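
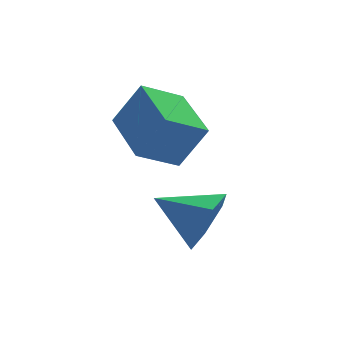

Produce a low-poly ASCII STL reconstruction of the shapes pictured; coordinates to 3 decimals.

solid 
facet normal 0.670 -0.666 -0.329
outer loop
vertex 0.143 1.208 0.45
vertex -0.328 1.071 -0.232
vertex 0.262 1.669 -0.242
endloop
endfacet
facet normal 0.324 0.761 0.562
outer loop
vertex 0.143 1.208 0.45
vertex 0.262 1.669 -0.242
vertex -1.232 1.969 0.212
endloop
endfacet
facet normal 0.669 -0.666 -0.329
outer loop
vertex 0.262 1.669 -0.242
vertex -0.328 1.071 -0.232
vertex -0.21 1.532 -0.924
endloop
endfacet
facet normal 0.110 0.957 -0.269
outer loop
vertex 0.262 1.669 -0.242
vertex -0.21 1.532 -0.924
vertex -1.232 1.969 0.212
endloop
endfacet
facet normal 0.670 -0.665 -0.329
outer loop
vertex -0.21 1.532 -0.924
vertex -0.328 1.071 -0.232
vertex -0.799 0.934 -0.914
endloop
endfacet
facet normal -0.531 0.512 -0.675
outer loop
vertex -0.21 1.532 -0.924
vertex -0.799 0.934 -0.914
vertex -1.232 1.969 0.212
endloop
endfacet
facet normal 0.670 -0.665 -0.329
outer loop
vertex -0.799 0.934 -0.914
vertex -0.328 1.071 -0.232
vertex -0.917 0.472 -0.222
endloop
endfacet
facet normal -0.960 -0.129 -0.250
outer loop
vertex -0.799 0.934 -0.914
vertex -0.917 0.472 -0.222
vertex -1.232 1.969 0.212
endloop
endfacet
facet normal 0.670 -0.665 -0.329
outer loop
vertex -0.917 0.472 -0.222
vertex -0.328 1.071 -0.232
vertex -0.446 0.609 0.46
endloop
endfacet
facet normal -0.746 -0.325 0.581
outer loop
vertex -0.917 0.472 -0.222
vertex -0.446 0.609 0.46
vertex -1.232 1.969 0.212
endloop
endfacet
facet normal 0.670 -0.665 -0.329
outer loop
vertex -0.446 0.609 0.46
vertex -0.328 1.071 -0.232
vertex 0.143 1.208 0.45
endloop
endfacet
facet normal -0.105 0.119 0.987
outer loop
vertex -0.446 0.609 0.46
vertex 0.143 1.208 0.45
vertex -1.232 1.969 0.212
endloop
endfacet
facet normal -0.493 0.150 -0.857
outer loop
vertex -1.438 2.482 1.317
vertex -1.357 4.093 1.552
vertex -0.405 2.516 0.728
endloop
endfacet
facet normal -0.050 -0.988 -0.144
outer loop
vertex 0.217 2.327 1.808
vertex -1.438 2.482 1.317
vertex -0.405 2.516 0.728
endloop
endfacet
facet normal -0.493 0.150 -0.857
outer loop
vertex -0.405 2.516 0.728
vertex -1.357 4.093 1.552
vertex -0.323 4.127 0.963
endloop
endfacet
facet normal 0.868 0.028 -0.495
outer loop
vertex -0.323 4.127 0.963
vertex 0.217 2.327 1.808
vertex -0.405 2.516 0.728
endloop
endfacet
facet normal -0.868 -0.029 0.495
outer loop
vertex -1.438 2.482 1.317
vertex -0.735 3.904 2.632
vertex -1.357 4.093 1.552
endloop
endfacet
facet normal -0.050 -0.988 -0.144
outer loop
vertex -0.817 2.293 2.397
vertex -1.438 2.482 1.317
vertex 0.217 2.327 1.808
endloop
endfacet
facet normal -0.869 -0.028 0.495
outer loop
vertex -0.817 2.293 2.397
vertex -0.735 3.904 2.632
vertex -1.438 2.482 1.317
endloop
endfacet
facet normal 0.050 0.988 0.144
outer loop
vertex -1.357 4.093 1.552
vertex -0.735 3.904 2.632
vertex -0.323 4.127 0.963
endloop
endfacet
facet normal 0.869 0.028 -0.495
outer loop
vertex 0.298 3.938 2.043
vertex 0.217 2.327 1.808
vertex -0.323 4.127 0.963
endloop
endfacet
facet normal 0.050 0.988 0.144
outer loop
vertex -0.323 4.127 0.963
vertex -0.735 3.904 2.632
vertex 0.298 3.938 2.043
endloop
endfacet
facet normal 0.493 -0.150 0.857
outer loop
vertex 0.298 3.938 2.043
vertex -0.817 2.293 2.397
vertex 0.217 2.327 1.808
endloop
endfacet
facet normal 0.493 -0.150 0.857
outer loop
vertex -0.735 3.904 2.632
vertex -0.817 2.293 2.397
vertex 0.298 3.938 2.043
endloop
endfacet

endsolid


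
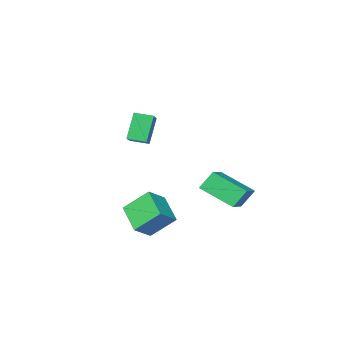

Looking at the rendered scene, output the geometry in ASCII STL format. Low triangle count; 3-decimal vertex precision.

solid 
facet normal -0.745 0.646 -0.167
outer loop
vertex -0.705 -3.681 1.866
vertex 0.343 -2.277 2.627
vertex -0.055 -3.33 0.324
endloop
endfacet
facet normal -0.549 -0.735 -0.399
outer loop
vertex 0.697 -3.983 0.493
vertex -0.705 -3.681 1.866
vertex -0.055 -3.33 0.324
endloop
endfacet
facet normal -0.745 0.646 -0.167
outer loop
vertex -0.055 -3.33 0.324
vertex 0.343 -2.277 2.627
vertex 0.993 -1.926 1.085
endloop
endfacet
facet normal 0.380 0.205 -0.902
outer loop
vertex 0.993 -1.926 1.085
vertex 0.697 -3.983 0.493
vertex -0.055 -3.33 0.324
endloop
endfacet
facet normal -0.380 -0.205 0.902
outer loop
vertex -0.705 -3.681 1.866
vertex 1.095 -2.93 2.796
vertex 0.343 -2.277 2.627
endloop
endfacet
facet normal -0.549 -0.735 -0.399
outer loop
vertex 0.047 -4.334 2.035
vertex -0.705 -3.681 1.866
vertex 0.697 -3.983 0.493
endloop
endfacet
facet normal -0.380 -0.205 0.902
outer loop
vertex 0.047 -4.334 2.035
vertex 1.095 -2.93 2.796
vertex -0.705 -3.681 1.866
endloop
endfacet
facet normal 0.549 0.735 0.399
outer loop
vertex 0.343 -2.277 2.627
vertex 1.095 -2.93 2.796
vertex 0.993 -1.926 1.085
endloop
endfacet
facet normal 0.380 0.205 -0.902
outer loop
vertex 1.745 -2.579 1.254
vertex 0.697 -3.983 0.493
vertex 0.993 -1.926 1.085
endloop
endfacet
facet normal 0.549 0.735 0.399
outer loop
vertex 0.993 -1.926 1.085
vertex 1.095 -2.93 2.796
vertex 1.745 -2.579 1.254
endloop
endfacet
facet normal 0.745 -0.646 0.167
outer loop
vertex 1.745 -2.579 1.254
vertex 0.047 -4.334 2.035
vertex 0.697 -3.983 0.493
endloop
endfacet
facet normal 0.745 -0.646 0.167
outer loop
vertex 1.095 -2.93 2.796
vertex 0.047 -4.334 2.035
vertex 1.745 -2.579 1.254
endloop
endfacet
facet normal -0.555 0.168 0.814
outer loop
vertex -3.166 -1.445 -1.711
vertex -1.865 -0.303 -1.059
vertex -4.098 0.169 -2.679
endloop
endfacet
facet normal -0.703 -0.617 -0.352
outer loop
vertex -3.415 -0.037 -3.681
vertex -3.166 -1.445 -1.711
vertex -4.098 0.169 -2.679
endloop
endfacet
facet normal -0.555 0.168 0.814
outer loop
vertex -4.098 0.169 -2.679
vertex -1.865 -0.303 -1.059
vertex -2.797 1.311 -2.027
endloop
endfacet
facet normal -0.444 0.769 -0.461
outer loop
vertex -2.797 1.311 -2.027
vertex -3.415 -0.037 -3.681
vertex -4.098 0.169 -2.679
endloop
endfacet
facet normal 0.444 -0.769 0.461
outer loop
vertex -3.166 -1.445 -1.711
vertex -1.182 -0.509 -2.061
vertex -1.865 -0.303 -1.059
endloop
endfacet
facet normal -0.703 -0.617 -0.352
outer loop
vertex -2.483 -1.651 -2.713
vertex -3.166 -1.445 -1.711
vertex -3.415 -0.037 -3.681
endloop
endfacet
facet normal 0.444 -0.769 0.461
outer loop
vertex -2.483 -1.651 -2.713
vertex -1.182 -0.509 -2.061
vertex -3.166 -1.445 -1.711
endloop
endfacet
facet normal 0.703 0.617 0.352
outer loop
vertex -1.865 -0.303 -1.059
vertex -1.182 -0.509 -2.061
vertex -2.797 1.311 -2.027
endloop
endfacet
facet normal -0.444 0.769 -0.461
outer loop
vertex -2.114 1.105 -3.029
vertex -3.415 -0.037 -3.681
vertex -2.797 1.311 -2.027
endloop
endfacet
facet normal 0.703 0.617 0.352
outer loop
vertex -2.797 1.311 -2.027
vertex -1.182 -0.509 -2.061
vertex -2.114 1.105 -3.029
endloop
endfacet
facet normal 0.555 -0.168 -0.814
outer loop
vertex -2.114 1.105 -3.029
vertex -2.483 -1.651 -2.713
vertex -3.415 -0.037 -3.681
endloop
endfacet
facet normal 0.555 -0.168 -0.814
outer loop
vertex -1.182 -0.509 -2.061
vertex -2.483 -1.651 -2.713
vertex -2.114 1.105 -3.029
endloop
endfacet
facet normal -0.820 -0.153 -0.552
outer loop
vertex 2.838 0.308 -2.635
vertex 1.907 1.147 -1.486
vertex 3.137 1.823 -3.499
endloop
endfacet
facet normal 0.548 -0.493 -0.676
outer loop
vertex 4.153 2.013 -2.814
vertex 2.838 0.308 -2.635
vertex 3.137 1.823 -3.499
endloop
endfacet
facet normal -0.820 -0.153 -0.552
outer loop
vertex 3.137 1.823 -3.499
vertex 1.907 1.147 -1.486
vertex 2.206 2.662 -2.35
endloop
endfacet
facet normal 0.169 0.856 -0.488
outer loop
vertex 2.206 2.662 -2.35
vertex 4.153 2.013 -2.814
vertex 3.137 1.823 -3.499
endloop
endfacet
facet normal -0.169 -0.856 0.488
outer loop
vertex 2.838 0.308 -2.635
vertex 2.923 1.337 -0.801
vertex 1.907 1.147 -1.486
endloop
endfacet
facet normal 0.548 -0.493 -0.676
outer loop
vertex 3.854 0.498 -1.95
vertex 2.838 0.308 -2.635
vertex 4.153 2.013 -2.814
endloop
endfacet
facet normal -0.169 -0.856 0.488
outer loop
vertex 3.854 0.498 -1.95
vertex 2.923 1.337 -0.801
vertex 2.838 0.308 -2.635
endloop
endfacet
facet normal -0.548 0.493 0.676
outer loop
vertex 1.907 1.147 -1.486
vertex 2.923 1.337 -0.801
vertex 2.206 2.662 -2.35
endloop
endfacet
facet normal 0.169 0.856 -0.488
outer loop
vertex 3.222 2.852 -1.665
vertex 4.153 2.013 -2.814
vertex 2.206 2.662 -2.35
endloop
endfacet
facet normal -0.548 0.493 0.676
outer loop
vertex 2.206 2.662 -2.35
vertex 2.923 1.337 -0.801
vertex 3.222 2.852 -1.665
endloop
endfacet
facet normal 0.820 0.153 0.552
outer loop
vertex 3.222 2.852 -1.665
vertex 3.854 0.498 -1.95
vertex 4.153 2.013 -2.814
endloop
endfacet
facet normal 0.820 0.153 0.552
outer loop
vertex 2.923 1.337 -0.801
vertex 3.854 0.498 -1.95
vertex 3.222 2.852 -1.665
endloop
endfacet

endsolid


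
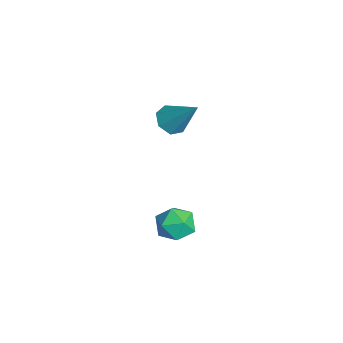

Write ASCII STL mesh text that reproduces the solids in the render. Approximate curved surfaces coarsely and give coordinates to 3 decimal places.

solid 
facet normal -0.716 -0.329 0.615
outer loop
vertex 1.841 1.347 -0.983
vertex 2.095 0.748 -1.008
vertex 2.295 1.167 -0.551
endloop
endfacet
facet normal -0.567 0.355 0.743
outer loop
vertex 1.841 1.347 -0.983
vertex 2.295 1.167 -0.551
vertex 2.317 1.761 -0.818
endloop
endfacet
facet normal -0.677 0.722 0.142
outer loop
vertex 1.841 1.347 -0.983
vertex 2.317 1.761 -0.818
vertex 2.131 1.709 -1.441
endloop
endfacet
facet normal -0.895 0.263 -0.359
outer loop
vertex 1.841 1.347 -0.983
vertex 2.131 1.709 -1.441
vertex 1.994 1.082 -1.558
endloop
endfacet
facet normal -0.920 -0.387 -0.066
outer loop
vertex 1.841 1.347 -0.983
vertex 1.994 1.082 -1.558
vertex 2.095 0.748 -1.008
endloop
endfacet
facet normal 0.126 0.403 0.907
outer loop
vertex 2.317 1.761 -0.818
vertex 2.295 1.167 -0.551
vertex 2.866 1.418 -0.742
endloop
endfacet
facet normal -0.116 -0.706 0.698
outer loop
vertex 2.295 1.167 -0.551
vertex 2.095 0.748 -1.008
vertex 2.729 0.791 -0.859
endloop
endfacet
facet normal -0.444 -0.800 -0.404
outer loop
vertex 2.095 0.748 -1.008
vertex 1.994 1.082 -1.558
vertex 2.543 0.739 -1.482
endloop
endfacet
facet normal -0.405 0.252 -0.879
outer loop
vertex 1.994 1.082 -1.558
vertex 2.131 1.709 -1.441
vertex 2.565 1.333 -1.749
endloop
endfacet
facet normal -0.052 0.996 -0.068
outer loop
vertex 2.131 1.709 -1.441
vertex 2.317 1.761 -0.818
vertex 2.765 1.752 -1.292
endloop
endfacet
facet normal 0.895 -0.263 0.359
outer loop
vertex 3.019 1.153 -1.317
vertex 2.866 1.418 -0.742
vertex 2.729 0.791 -0.859
endloop
endfacet
facet normal 0.677 -0.722 -0.142
outer loop
vertex 3.019 1.153 -1.317
vertex 2.729 0.791 -0.859
vertex 2.543 0.739 -1.482
endloop
endfacet
facet normal 0.567 -0.355 -0.743
outer loop
vertex 3.019 1.153 -1.317
vertex 2.543 0.739 -1.482
vertex 2.565 1.333 -1.749
endloop
endfacet
facet normal 0.716 0.329 -0.615
outer loop
vertex 3.019 1.153 -1.317
vertex 2.565 1.333 -1.749
vertex 2.765 1.752 -1.292
endloop
endfacet
facet normal 0.920 0.387 0.066
outer loop
vertex 3.019 1.153 -1.317
vertex 2.765 1.752 -1.292
vertex 2.866 1.418 -0.742
endloop
endfacet
facet normal 0.405 -0.252 0.879
outer loop
vertex 2.729 0.791 -0.859
vertex 2.866 1.418 -0.742
vertex 2.295 1.167 -0.551
endloop
endfacet
facet normal 0.052 -0.996 0.068
outer loop
vertex 2.543 0.739 -1.482
vertex 2.729 0.791 -0.859
vertex 2.095 0.748 -1.008
endloop
endfacet
facet normal -0.126 -0.403 -0.907
outer loop
vertex 2.565 1.333 -1.749
vertex 2.543 0.739 -1.482
vertex 1.994 1.082 -1.558
endloop
endfacet
facet normal 0.116 0.706 -0.698
outer loop
vertex 2.765 1.752 -1.292
vertex 2.565 1.333 -1.749
vertex 2.131 1.709 -1.441
endloop
endfacet
facet normal 0.444 0.800 0.404
outer loop
vertex 2.866 1.418 -0.742
vertex 2.765 1.752 -1.292
vertex 2.317 1.761 -0.818
endloop
endfacet
facet normal -0.488 -0.466 -0.738
outer loop
vertex -1.099 2.232 -0.178
vertex -1.385 1.933 0.2
vertex -1.517 2.428 -0.025
endloop
endfacet
facet normal 0.307 0.899 -0.313
outer loop
vertex -1.099 2.232 -0.178
vertex -1.517 2.428 -0.025
vertex -0.695 2.587 1.24
endloop
endfacet
facet normal -0.489 -0.466 -0.738
outer loop
vertex -1.517 2.428 -0.025
vertex -1.385 1.933 0.2
vertex -1.835 2.252 0.297
endloop
endfacet
facet normal -0.377 0.917 0.129
outer loop
vertex -1.517 2.428 -0.025
vertex -1.835 2.252 0.297
vertex -0.695 2.587 1.24
endloop
endfacet
facet normal -0.489 -0.465 -0.738
outer loop
vertex -1.835 2.252 0.297
vertex -1.385 1.933 0.2
vertex -1.814 1.835 0.546
endloop
endfacet
facet normal -0.655 0.363 0.663
outer loop
vertex -1.835 2.252 0.297
vertex -1.814 1.835 0.546
vertex -0.695 2.587 1.24
endloop
endfacet
facet normal -0.490 -0.464 -0.738
outer loop
vertex -1.814 1.835 0.546
vertex -1.385 1.933 0.2
vertex -1.471 1.492 0.534
endloop
endfacet
facet normal -0.315 -0.346 0.884
outer loop
vertex -1.814 1.835 0.546
vertex -1.471 1.492 0.534
vertex -0.695 2.587 1.24
endloop
endfacet
facet normal -0.491 -0.463 -0.738
outer loop
vertex -1.471 1.492 0.534
vertex -1.385 1.933 0.2
vertex -1.063 1.48 0.27
endloop
endfacet
facet normal 0.386 -0.677 0.627
outer loop
vertex -1.471 1.492 0.534
vertex -1.063 1.48 0.27
vertex -0.695 2.587 1.24
endloop
endfacet
facet normal -0.489 -0.462 -0.740
outer loop
vertex -1.063 1.48 0.27
vertex -1.385 1.933 0.2
vertex -0.897 1.81 -0.046
endloop
endfacet
facet normal 0.921 -0.381 0.086
outer loop
vertex -1.063 1.48 0.27
vertex -0.897 1.81 -0.046
vertex -0.695 2.587 1.24
endloop
endfacet
facet normal -0.489 -0.465 -0.738
outer loop
vertex -0.897 1.81 -0.046
vertex -1.385 1.933 0.2
vertex -1.099 2.232 -0.178
endloop
endfacet
facet normal 0.887 0.320 -0.333
outer loop
vertex -0.897 1.81 -0.046
vertex -1.099 2.232 -0.178
vertex -0.695 2.587 1.24
endloop
endfacet

endsolid


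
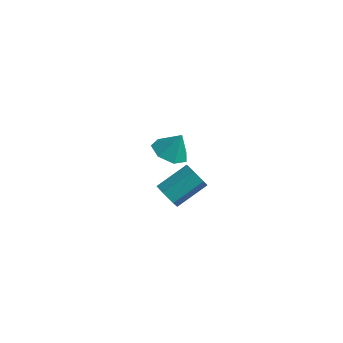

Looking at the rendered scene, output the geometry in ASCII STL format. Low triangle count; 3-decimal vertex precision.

solid 
facet normal -0.356 -0.272 -0.894
outer loop
vertex 0.179 0.617 2.883
vertex -0.656 0.606 3.219
vertex -0.215 1.29 2.835
endloop
endfacet
facet normal 0.852 0.508 0.129
outer loop
vertex 0.179 0.617 2.883
vertex -0.215 1.29 2.835
vertex -0.224 0.934 4.301
endloop
endfacet
facet normal -0.357 -0.272 -0.894
outer loop
vertex -0.215 1.29 2.835
vertex -0.656 0.606 3.219
vertex -0.941 1.447 3.077
endloop
endfacet
facet normal 0.278 0.933 0.228
outer loop
vertex -0.215 1.29 2.835
vertex -0.941 1.447 3.077
vertex -0.224 0.934 4.301
endloop
endfacet
facet normal -0.357 -0.272 -0.894
outer loop
vertex -0.941 1.447 3.077
vertex -0.656 0.606 3.219
vertex -1.452 0.971 3.426
endloop
endfacet
facet normal -0.355 0.770 0.531
outer loop
vertex -0.941 1.447 3.077
vertex -1.452 0.971 3.426
vertex -0.224 0.934 4.301
endloop
endfacet
facet normal -0.357 -0.272 -0.894
outer loop
vertex -1.452 0.971 3.426
vertex -0.656 0.606 3.219
vertex -1.363 0.219 3.619
endloop
endfacet
facet normal -0.572 0.140 0.808
outer loop
vertex -1.452 0.971 3.426
vertex -1.363 0.219 3.619
vertex -0.224 0.934 4.301
endloop
endfacet
facet normal -0.357 -0.272 -0.894
outer loop
vertex -1.363 0.219 3.619
vertex -0.656 0.606 3.219
vertex -0.742 -0.241 3.511
endloop
endfacet
facet normal -0.208 -0.481 0.852
outer loop
vertex -1.363 0.219 3.619
vertex -0.742 -0.241 3.511
vertex -0.224 0.934 4.301
endloop
endfacet
facet normal -0.356 -0.272 -0.894
outer loop
vertex -0.742 -0.241 3.511
vertex -0.656 0.606 3.219
vertex -0.056 -0.064 3.184
endloop
endfacet
facet normal 0.461 -0.626 0.629
outer loop
vertex -0.742 -0.241 3.511
vertex -0.056 -0.064 3.184
vertex -0.224 0.934 4.301
endloop
endfacet
facet normal -0.356 -0.272 -0.894
outer loop
vertex -0.056 -0.064 3.184
vertex -0.656 0.606 3.219
vertex 0.179 0.617 2.883
endloop
endfacet
facet normal 0.933 -0.186 0.307
outer loop
vertex -0.056 -0.064 3.184
vertex 0.179 0.617 2.883
vertex -0.224 0.934 4.301
endloop
endfacet
facet normal -0.446 -0.756 -0.480
outer loop
vertex -1.56 2.841 -3.073
vertex -2.126 2.872 -2.596
vertex -2.142 3.275 -3.216
endloop
endfacet
facet normal 0.427 0.291 -0.856
outer loop
vertex -1.56 2.841 -3.073
vertex -2.142 3.275 -3.216
vertex -0.749 4.217 -2.201
endloop
endfacet
facet normal 0.428 0.290 -0.856
outer loop
vertex -0.749 4.217 -2.201
vertex -2.142 3.275 -3.216
vertex -1.331 4.651 -2.345
endloop
endfacet
facet normal 0.446 0.756 0.479
outer loop
vertex -0.749 4.217 -2.201
vertex -1.331 4.651 -2.345
vertex -1.314 4.248 -1.724
endloop
endfacet
facet normal -0.446 -0.756 -0.480
outer loop
vertex -2.142 3.275 -3.216
vertex -2.126 2.872 -2.596
vertex -2.707 3.306 -2.74
endloop
endfacet
facet normal -0.467 0.653 -0.597
outer loop
vertex -2.142 3.275 -3.216
vertex -2.707 3.306 -2.74
vertex -1.331 4.651 -2.345
endloop
endfacet
facet normal -0.467 0.653 -0.596
outer loop
vertex -1.331 4.651 -2.345
vertex -2.707 3.306 -2.74
vertex -1.896 4.682 -1.868
endloop
endfacet
facet normal 0.446 0.756 0.479
outer loop
vertex -1.331 4.651 -2.345
vertex -1.896 4.682 -1.868
vertex -1.314 4.248 -1.724
endloop
endfacet
facet normal -0.446 -0.756 -0.479
outer loop
vertex -2.707 3.306 -2.74
vertex -2.126 2.872 -2.596
vertex -2.691 2.903 -2.119
endloop
endfacet
facet normal -0.895 0.363 0.259
outer loop
vertex -2.707 3.306 -2.74
vertex -2.691 2.903 -2.119
vertex -1.896 4.682 -1.868
endloop
endfacet
facet normal -0.895 0.363 0.259
outer loop
vertex -1.896 4.682 -1.868
vertex -2.691 2.903 -2.119
vertex -1.88 4.279 -1.247
endloop
endfacet
facet normal 0.445 0.756 0.479
outer loop
vertex -1.896 4.682 -1.868
vertex -1.88 4.279 -1.247
vertex -1.314 4.248 -1.724
endloop
endfacet
facet normal -0.446 -0.756 -0.479
outer loop
vertex -2.691 2.903 -2.119
vertex -2.126 2.872 -2.596
vertex -2.109 2.469 -1.975
endloop
endfacet
facet normal -0.428 -0.290 0.856
outer loop
vertex -2.691 2.903 -2.119
vertex -2.109 2.469 -1.975
vertex -1.88 4.279 -1.247
endloop
endfacet
facet normal -0.427 -0.290 0.856
outer loop
vertex -1.88 4.279 -1.247
vertex -2.109 2.469 -1.975
vertex -1.298 3.845 -1.104
endloop
endfacet
facet normal 0.446 0.756 0.480
outer loop
vertex -1.88 4.279 -1.247
vertex -1.298 3.845 -1.104
vertex -1.314 4.248 -1.724
endloop
endfacet
facet normal -0.446 -0.756 -0.479
outer loop
vertex -2.109 2.469 -1.975
vertex -2.126 2.872 -2.596
vertex -1.544 2.438 -2.452
endloop
endfacet
facet normal 0.467 -0.653 0.596
outer loop
vertex -2.109 2.469 -1.975
vertex -1.544 2.438 -2.452
vertex -1.298 3.845 -1.104
endloop
endfacet
facet normal 0.467 -0.653 0.596
outer loop
vertex -1.298 3.845 -1.104
vertex -1.544 2.438 -2.452
vertex -0.733 3.814 -1.58
endloop
endfacet
facet normal 0.446 0.756 0.480
outer loop
vertex -1.298 3.845 -1.104
vertex -0.733 3.814 -1.58
vertex -1.314 4.248 -1.724
endloop
endfacet
facet normal -0.445 -0.756 -0.479
outer loop
vertex -1.544 2.438 -2.452
vertex -2.126 2.872 -2.596
vertex -1.56 2.841 -3.073
endloop
endfacet
facet normal 0.895 -0.363 -0.259
outer loop
vertex -1.544 2.438 -2.452
vertex -1.56 2.841 -3.073
vertex -0.733 3.814 -1.58
endloop
endfacet
facet normal 0.895 -0.363 -0.259
outer loop
vertex -0.733 3.814 -1.58
vertex -1.56 2.841 -3.073
vertex -0.749 4.217 -2.201
endloop
endfacet
facet normal 0.446 0.756 0.479
outer loop
vertex -0.733 3.814 -1.58
vertex -0.749 4.217 -2.201
vertex -1.314 4.248 -1.724
endloop
endfacet

endsolid


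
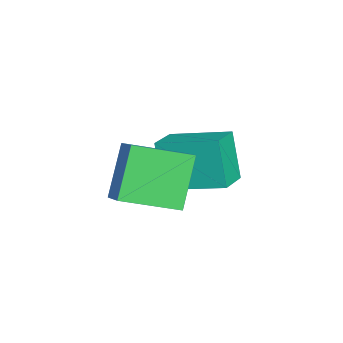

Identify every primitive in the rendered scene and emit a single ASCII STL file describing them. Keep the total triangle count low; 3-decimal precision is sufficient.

solid 
facet normal -0.566 0.184 0.804
outer loop
vertex -1.594 0.632 3.408
vertex -0.665 0.944 3.991
vertex -1.827 2.379 2.845
endloop
endfacet
facet normal -0.815 -0.273 -0.511
outer loop
vertex -0.775 2.036 1.349
vertex -1.594 0.632 3.408
vertex -1.827 2.379 2.845
endloop
endfacet
facet normal -0.565 0.185 0.804
outer loop
vertex -1.827 2.379 2.845
vertex -0.665 0.944 3.991
vertex -0.897 2.69 3.427
endloop
endfacet
facet normal -0.125 0.944 -0.305
outer loop
vertex -0.897 2.69 3.427
vertex -0.775 2.036 1.349
vertex -1.827 2.379 2.845
endloop
endfacet
facet normal 0.126 -0.944 0.305
outer loop
vertex -1.594 0.632 3.408
vertex 0.387 0.601 2.495
vertex -0.665 0.944 3.991
endloop
endfacet
facet normal -0.815 -0.273 -0.511
outer loop
vertex -0.543 0.29 1.913
vertex -1.594 0.632 3.408
vertex -0.775 2.036 1.349
endloop
endfacet
facet normal 0.125 -0.944 0.304
outer loop
vertex -0.543 0.29 1.913
vertex 0.387 0.601 2.495
vertex -1.594 0.632 3.408
endloop
endfacet
facet normal 0.815 0.273 0.511
outer loop
vertex -0.665 0.944 3.991
vertex 0.387 0.601 2.495
vertex -0.897 2.69 3.427
endloop
endfacet
facet normal -0.126 0.944 -0.305
outer loop
vertex 0.154 2.348 1.932
vertex -0.775 2.036 1.349
vertex -0.897 2.69 3.427
endloop
endfacet
facet normal 0.815 0.273 0.511
outer loop
vertex -0.897 2.69 3.427
vertex 0.387 0.601 2.495
vertex 0.154 2.348 1.932
endloop
endfacet
facet normal 0.566 -0.184 -0.803
outer loop
vertex 0.154 2.348 1.932
vertex -0.543 0.29 1.913
vertex -0.775 2.036 1.349
endloop
endfacet
facet normal 0.565 -0.184 -0.804
outer loop
vertex 0.387 0.601 2.495
vertex -0.543 0.29 1.913
vertex 0.154 2.348 1.932
endloop
endfacet
facet normal -0.890 0.336 -0.309
outer loop
vertex -4.305 1.907 1.878
vertex -3.793 3.721 2.376
vertex -3.67 2.155 0.321
endloop
endfacet
facet normal -0.262 -0.931 -0.255
outer loop
vertex -2.567 1.739 0.704
vertex -4.305 1.907 1.878
vertex -3.67 2.155 0.321
endloop
endfacet
facet normal -0.890 0.336 -0.309
outer loop
vertex -3.67 2.155 0.321
vertex -3.793 3.721 2.376
vertex -3.158 3.97 0.819
endloop
endfacet
facet normal 0.373 0.146 -0.916
outer loop
vertex -3.158 3.97 0.819
vertex -2.567 1.739 0.704
vertex -3.67 2.155 0.321
endloop
endfacet
facet normal -0.373 -0.146 0.916
outer loop
vertex -4.305 1.907 1.878
vertex -2.69 3.305 2.759
vertex -3.793 3.721 2.376
endloop
endfacet
facet normal -0.263 -0.930 -0.256
outer loop
vertex -3.202 1.49 2.261
vertex -4.305 1.907 1.878
vertex -2.567 1.739 0.704
endloop
endfacet
facet normal -0.373 -0.146 0.916
outer loop
vertex -3.202 1.49 2.261
vertex -2.69 3.305 2.759
vertex -4.305 1.907 1.878
endloop
endfacet
facet normal 0.262 0.931 0.256
outer loop
vertex -3.793 3.721 2.376
vertex -2.69 3.305 2.759
vertex -3.158 3.97 0.819
endloop
endfacet
facet normal 0.373 0.146 -0.916
outer loop
vertex -2.055 3.553 1.202
vertex -2.567 1.739 0.704
vertex -3.158 3.97 0.819
endloop
endfacet
facet normal 0.263 0.930 0.255
outer loop
vertex -3.158 3.97 0.819
vertex -2.69 3.305 2.759
vertex -2.055 3.553 1.202
endloop
endfacet
facet normal 0.890 -0.336 0.309
outer loop
vertex -2.055 3.553 1.202
vertex -3.202 1.49 2.261
vertex -2.567 1.739 0.704
endloop
endfacet
facet normal 0.890 -0.336 0.309
outer loop
vertex -2.69 3.305 2.759
vertex -3.202 1.49 2.261
vertex -2.055 3.553 1.202
endloop
endfacet

endsolid


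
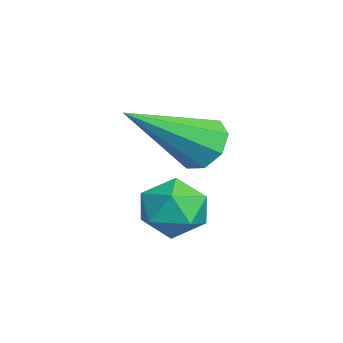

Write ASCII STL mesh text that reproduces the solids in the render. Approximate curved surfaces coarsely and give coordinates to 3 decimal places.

solid 
facet normal -0.352 0.741 -0.572
outer loop
vertex -0.113 1.192 -1.177
vertex -0.405 0.757 -1.561
vertex -0.576 1.087 -1.028
endloop
endfacet
facet normal 0.195 0.405 0.893
outer loop
vertex -0.113 1.192 -1.177
vertex -0.576 1.087 -1.028
vertex 0.325 -0.777 -0.379
endloop
endfacet
facet normal -0.353 0.741 -0.572
outer loop
vertex -0.576 1.087 -1.028
vertex -0.405 0.757 -1.561
vertex -0.938 0.788 -1.192
endloop
endfacet
facet normal -0.466 0.081 0.881
outer loop
vertex -0.576 1.087 -1.028
vertex -0.938 0.788 -1.192
vertex 0.325 -0.777 -0.379
endloop
endfacet
facet normal -0.352 0.742 -0.571
outer loop
vertex -0.938 0.788 -1.192
vertex -0.405 0.757 -1.561
vertex -0.988 0.472 -1.572
endloop
endfacet
facet normal -0.795 -0.410 0.446
outer loop
vertex -0.938 0.788 -1.192
vertex -0.988 0.472 -1.572
vertex 0.325 -0.777 -0.379
endloop
endfacet
facet normal -0.352 0.742 -0.571
outer loop
vertex -0.988 0.472 -1.572
vertex -0.405 0.757 -1.561
vertex -0.697 0.322 -1.946
endloop
endfacet
facet normal -0.603 -0.782 -0.155
outer loop
vertex -0.988 0.472 -1.572
vertex -0.697 0.322 -1.946
vertex 0.325 -0.777 -0.379
endloop
endfacet
facet normal -0.352 0.742 -0.571
outer loop
vertex -0.697 0.322 -1.946
vertex -0.405 0.757 -1.561
vertex -0.234 0.427 -2.095
endloop
endfacet
facet normal 0.001 -0.818 -0.575
outer loop
vertex -0.697 0.322 -1.946
vertex -0.234 0.427 -2.095
vertex 0.325 -0.777 -0.379
endloop
endfacet
facet normal -0.353 0.741 -0.571
outer loop
vertex -0.234 0.427 -2.095
vertex -0.405 0.757 -1.561
vertex 0.129 0.726 -1.931
endloop
endfacet
facet normal 0.662 -0.495 -0.563
outer loop
vertex -0.234 0.427 -2.095
vertex 0.129 0.726 -1.931
vertex 0.325 -0.777 -0.379
endloop
endfacet
facet normal -0.353 0.741 -0.572
outer loop
vertex 0.129 0.726 -1.931
vertex -0.405 0.757 -1.561
vertex 0.179 1.043 -1.551
endloop
endfacet
facet normal 0.992 -0.003 -0.128
outer loop
vertex 0.129 0.726 -1.931
vertex 0.179 1.043 -1.551
vertex 0.325 -0.777 -0.379
endloop
endfacet
facet normal -0.353 0.741 -0.571
outer loop
vertex 0.179 1.043 -1.551
vertex -0.405 0.757 -1.561
vertex -0.113 1.192 -1.177
endloop
endfacet
facet normal 0.798 0.370 0.476
outer loop
vertex 0.179 1.043 -1.551
vertex -0.113 1.192 -1.177
vertex 0.325 -0.777 -0.379
endloop
endfacet
facet normal -0.165 0.986 0.031
outer loop
vertex 0.484 0.725 -3.193
vertex -0.093 0.614 -2.732
vertex 0.592 0.72 -2.454
endloop
endfacet
facet normal 0.528 0.846 -0.071
outer loop
vertex 0.484 0.725 -3.193
vertex 0.592 0.72 -2.454
vertex 1.079 0.378 -2.905
endloop
endfacet
facet normal 0.589 0.456 -0.667
outer loop
vertex 0.484 0.725 -3.193
vertex 1.079 0.378 -2.905
vertex 0.695 0.061 -3.461
endloop
endfacet
facet normal -0.066 0.355 -0.932
outer loop
vertex 0.484 0.725 -3.193
vertex 0.695 0.061 -3.461
vertex -0.03 0.207 -3.354
endloop
endfacet
facet normal -0.532 0.683 -0.501
outer loop
vertex 0.484 0.725 -3.193
vertex -0.03 0.207 -3.354
vertex -0.093 0.614 -2.732
endloop
endfacet
facet normal 0.756 0.449 0.476
outer loop
vertex 1.079 0.378 -2.905
vertex 0.592 0.72 -2.454
vertex 0.87 0.053 -2.266
endloop
endfacet
facet normal -0.365 0.676 0.641
outer loop
vertex 0.592 0.72 -2.454
vertex -0.093 0.614 -2.732
vertex 0.145 0.199 -2.159
endloop
endfacet
facet normal -0.958 0.186 -0.219
outer loop
vertex -0.093 0.614 -2.732
vertex -0.03 0.207 -3.354
vertex -0.239 -0.118 -2.715
endloop
endfacet
facet normal -0.204 -0.344 -0.917
outer loop
vertex -0.03 0.207 -3.354
vertex 0.695 0.061 -3.461
vertex 0.248 -0.46 -3.166
endloop
endfacet
facet normal 0.855 -0.182 -0.487
outer loop
vertex 0.695 0.061 -3.461
vertex 1.079 0.378 -2.905
vertex 0.933 -0.354 -2.888
endloop
endfacet
facet normal 0.066 -0.355 0.932
outer loop
vertex 0.356 -0.465 -2.427
vertex 0.87 0.053 -2.266
vertex 0.145 0.199 -2.159
endloop
endfacet
facet normal -0.589 -0.456 0.667
outer loop
vertex 0.356 -0.465 -2.427
vertex 0.145 0.199 -2.159
vertex -0.239 -0.118 -2.715
endloop
endfacet
facet normal -0.528 -0.846 0.071
outer loop
vertex 0.356 -0.465 -2.427
vertex -0.239 -0.118 -2.715
vertex 0.248 -0.46 -3.166
endloop
endfacet
facet normal 0.165 -0.986 -0.031
outer loop
vertex 0.356 -0.465 -2.427
vertex 0.248 -0.46 -3.166
vertex 0.933 -0.354 -2.888
endloop
endfacet
facet normal 0.532 -0.683 0.501
outer loop
vertex 0.356 -0.465 -2.427
vertex 0.933 -0.354 -2.888
vertex 0.87 0.053 -2.266
endloop
endfacet
facet normal 0.204 0.344 0.917
outer loop
vertex 0.145 0.199 -2.159
vertex 0.87 0.053 -2.266
vertex 0.592 0.72 -2.454
endloop
endfacet
facet normal -0.855 0.182 0.487
outer loop
vertex -0.239 -0.118 -2.715
vertex 0.145 0.199 -2.159
vertex -0.093 0.614 -2.732
endloop
endfacet
facet normal -0.756 -0.449 -0.476
outer loop
vertex 0.248 -0.46 -3.166
vertex -0.239 -0.118 -2.715
vertex -0.03 0.207 -3.354
endloop
endfacet
facet normal 0.365 -0.676 -0.641
outer loop
vertex 0.933 -0.354 -2.888
vertex 0.248 -0.46 -3.166
vertex 0.695 0.061 -3.461
endloop
endfacet
facet normal 0.958 -0.186 0.219
outer loop
vertex 0.87 0.053 -2.266
vertex 0.933 -0.354 -2.888
vertex 1.079 0.378 -2.905
endloop
endfacet

endsolid


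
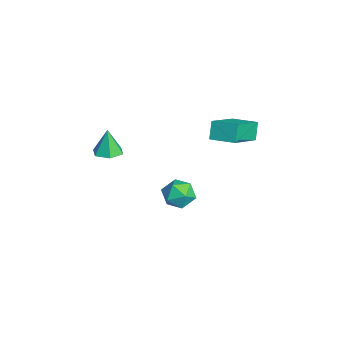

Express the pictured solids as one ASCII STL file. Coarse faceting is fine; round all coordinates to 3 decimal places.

solid 
facet normal 0.165 -0.017 -0.986
outer loop
vertex 4.195 -1.858 0.694
vertex 3.594 -1.849 0.593
vertex 3.904 -1.326 0.636
endloop
endfacet
facet normal 0.711 0.448 0.542
outer loop
vertex 4.195 -1.858 0.694
vertex 3.904 -1.326 0.636
vertex 3.406 -1.831 1.707
endloop
endfacet
facet normal 0.165 -0.017 -0.986
outer loop
vertex 3.904 -1.326 0.636
vertex 3.594 -1.849 0.593
vertex 3.302 -1.317 0.535
endloop
endfacet
facet normal -0.054 0.913 0.405
outer loop
vertex 3.904 -1.326 0.636
vertex 3.302 -1.317 0.535
vertex 3.406 -1.831 1.707
endloop
endfacet
facet normal 0.165 -0.017 -0.986
outer loop
vertex 3.302 -1.317 0.535
vertex 3.594 -1.849 0.593
vertex 2.992 -1.84 0.492
endloop
endfacet
facet normal -0.835 0.472 0.281
outer loop
vertex 3.302 -1.317 0.535
vertex 2.992 -1.84 0.492
vertex 3.406 -1.831 1.707
endloop
endfacet
facet normal 0.165 -0.017 -0.986
outer loop
vertex 2.992 -1.84 0.492
vertex 3.594 -1.849 0.593
vertex 3.284 -2.373 0.55
endloop
endfacet
facet normal -0.852 -0.435 0.293
outer loop
vertex 2.992 -1.84 0.492
vertex 3.284 -2.373 0.55
vertex 3.406 -1.831 1.707
endloop
endfacet
facet normal 0.165 -0.017 -0.986
outer loop
vertex 3.284 -2.373 0.55
vertex 3.594 -1.849 0.593
vertex 3.885 -2.382 0.651
endloop
endfacet
facet normal -0.086 -0.899 0.430
outer loop
vertex 3.284 -2.373 0.55
vertex 3.885 -2.382 0.651
vertex 3.406 -1.831 1.707
endloop
endfacet
facet normal 0.165 -0.017 -0.986
outer loop
vertex 3.885 -2.382 0.651
vertex 3.594 -1.849 0.593
vertex 4.195 -1.858 0.694
endloop
endfacet
facet normal 0.696 -0.457 0.554
outer loop
vertex 3.885 -2.382 0.651
vertex 4.195 -1.858 0.694
vertex 3.406 -1.831 1.707
endloop
endfacet
facet normal -0.437 -0.550 0.711
outer loop
vertex 1.678 1.048 -2.968
vertex 1.995 0.424 -3.256
vertex 2.358 0.822 -2.725
endloop
endfacet
facet normal -0.302 0.109 0.947
outer loop
vertex 1.678 1.048 -2.968
vertex 2.358 0.822 -2.725
vertex 2.226 1.557 -2.852
endloop
endfacet
facet normal -0.638 0.569 0.519
outer loop
vertex 1.678 1.048 -2.968
vertex 2.226 1.557 -2.852
vertex 1.781 1.613 -3.461
endloop
endfacet
facet normal -0.981 0.194 0.018
outer loop
vertex 1.678 1.048 -2.968
vertex 1.781 1.613 -3.461
vertex 1.638 0.913 -3.711
endloop
endfacet
facet normal -0.856 -0.498 0.137
outer loop
vertex 1.678 1.048 -2.968
vertex 1.638 0.913 -3.711
vertex 1.995 0.424 -3.256
endloop
endfacet
facet normal 0.400 0.225 0.888
outer loop
vertex 2.226 1.557 -2.852
vertex 2.358 0.822 -2.725
vertex 2.882 1.247 -3.069
endloop
endfacet
facet normal 0.182 -0.843 0.507
outer loop
vertex 2.358 0.822 -2.725
vertex 1.995 0.424 -3.256
vertex 2.739 0.547 -3.319
endloop
endfacet
facet normal -0.498 -0.757 -0.423
outer loop
vertex 1.995 0.424 -3.256
vertex 1.638 0.913 -3.711
vertex 2.294 0.603 -3.928
endloop
endfacet
facet normal -0.699 0.363 -0.616
outer loop
vertex 1.638 0.913 -3.711
vertex 1.781 1.613 -3.461
vertex 2.162 1.338 -4.055
endloop
endfacet
facet normal -0.144 0.970 0.194
outer loop
vertex 1.781 1.613 -3.461
vertex 2.226 1.557 -2.852
vertex 2.525 1.736 -3.524
endloop
endfacet
facet normal 0.981 -0.194 -0.018
outer loop
vertex 2.842 1.112 -3.812
vertex 2.882 1.247 -3.069
vertex 2.739 0.547 -3.319
endloop
endfacet
facet normal 0.638 -0.569 -0.519
outer loop
vertex 2.842 1.112 -3.812
vertex 2.739 0.547 -3.319
vertex 2.294 0.603 -3.928
endloop
endfacet
facet normal 0.302 -0.109 -0.947
outer loop
vertex 2.842 1.112 -3.812
vertex 2.294 0.603 -3.928
vertex 2.162 1.338 -4.055
endloop
endfacet
facet normal 0.437 0.550 -0.711
outer loop
vertex 2.842 1.112 -3.812
vertex 2.162 1.338 -4.055
vertex 2.525 1.736 -3.524
endloop
endfacet
facet normal 0.856 0.498 -0.137
outer loop
vertex 2.842 1.112 -3.812
vertex 2.525 1.736 -3.524
vertex 2.882 1.247 -3.069
endloop
endfacet
facet normal 0.699 -0.363 0.616
outer loop
vertex 2.739 0.547 -3.319
vertex 2.882 1.247 -3.069
vertex 2.358 0.822 -2.725
endloop
endfacet
facet normal 0.144 -0.970 -0.194
outer loop
vertex 2.294 0.603 -3.928
vertex 2.739 0.547 -3.319
vertex 1.995 0.424 -3.256
endloop
endfacet
facet normal -0.400 -0.225 -0.888
outer loop
vertex 2.162 1.338 -4.055
vertex 2.294 0.603 -3.928
vertex 1.638 0.913 -3.711
endloop
endfacet
facet normal -0.182 0.843 -0.507
outer loop
vertex 2.525 1.736 -3.524
vertex 2.162 1.338 -4.055
vertex 1.781 1.613 -3.461
endloop
endfacet
facet normal 0.498 0.757 0.423
outer loop
vertex 2.882 1.247 -3.069
vertex 2.525 1.736 -3.524
vertex 2.226 1.557 -2.852
endloop
endfacet
facet normal -0.472 0.189 0.861
outer loop
vertex 3.342 2.151 1.656
vertex 3.986 3.014 1.82
vertex 2.152 3.207 0.772
endloop
endfacet
facet normal -0.591 -0.792 -0.150
outer loop
vertex 2.554 3.046 0.04
vertex 3.342 2.151 1.656
vertex 2.152 3.207 0.772
endloop
endfacet
facet normal -0.472 0.190 0.861
outer loop
vertex 2.152 3.207 0.772
vertex 3.986 3.014 1.82
vertex 2.797 4.07 0.935
endloop
endfacet
facet normal -0.653 0.580 -0.486
outer loop
vertex 2.797 4.07 0.935
vertex 2.554 3.046 0.04
vertex 2.152 3.207 0.772
endloop
endfacet
facet normal 0.653 -0.580 0.486
outer loop
vertex 3.342 2.151 1.656
vertex 4.388 2.853 1.088
vertex 3.986 3.014 1.82
endloop
endfacet
facet normal -0.592 -0.792 -0.150
outer loop
vertex 3.743 1.99 0.925
vertex 3.342 2.151 1.656
vertex 2.554 3.046 0.04
endloop
endfacet
facet normal 0.653 -0.580 0.486
outer loop
vertex 3.743 1.99 0.925
vertex 4.388 2.853 1.088
vertex 3.342 2.151 1.656
endloop
endfacet
facet normal 0.591 0.792 0.151
outer loop
vertex 3.986 3.014 1.82
vertex 4.388 2.853 1.088
vertex 2.797 4.07 0.935
endloop
endfacet
facet normal -0.654 0.580 -0.486
outer loop
vertex 3.198 3.909 0.204
vertex 2.554 3.046 0.04
vertex 2.797 4.07 0.935
endloop
endfacet
facet normal 0.592 0.792 0.150
outer loop
vertex 2.797 4.07 0.935
vertex 4.388 2.853 1.088
vertex 3.198 3.909 0.204
endloop
endfacet
facet normal 0.473 -0.189 -0.861
outer loop
vertex 3.198 3.909 0.204
vertex 3.743 1.99 0.925
vertex 2.554 3.046 0.04
endloop
endfacet
facet normal 0.471 -0.190 -0.861
outer loop
vertex 4.388 2.853 1.088
vertex 3.743 1.99 0.925
vertex 3.198 3.909 0.204
endloop
endfacet

endsolid


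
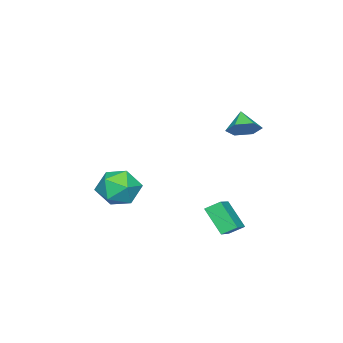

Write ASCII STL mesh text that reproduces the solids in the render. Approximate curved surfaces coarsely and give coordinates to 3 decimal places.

solid 
facet normal 0.561 0.470 -0.681
outer loop
vertex -1.828 3.995 3.183
vertex -2.516 4.08 2.675
vertex -2.329 4.69 3.25
endloop
endfacet
facet normal 0.200 0.050 0.978
outer loop
vertex -1.828 3.995 3.183
vertex -2.329 4.69 3.25
vertex -3.184 3.52 3.485
endloop
endfacet
facet normal 0.561 0.470 -0.681
outer loop
vertex -2.329 4.69 3.25
vertex -2.516 4.08 2.675
vertex -3.017 4.775 2.742
endloop
endfacet
facet normal -0.476 0.494 0.727
outer loop
vertex -2.329 4.69 3.25
vertex -3.017 4.775 2.742
vertex -3.184 3.52 3.485
endloop
endfacet
facet normal 0.561 0.470 -0.681
outer loop
vertex -3.017 4.775 2.742
vertex -2.516 4.08 2.675
vertex -3.205 4.165 2.166
endloop
endfacet
facet normal -0.974 0.195 0.111
outer loop
vertex -3.017 4.775 2.742
vertex -3.205 4.165 2.166
vertex -3.184 3.52 3.485
endloop
endfacet
facet normal 0.561 0.470 -0.681
outer loop
vertex -3.205 4.165 2.166
vertex -2.516 4.08 2.675
vertex -2.704 3.469 2.099
endloop
endfacet
facet normal -0.796 -0.548 -0.256
outer loop
vertex -3.205 4.165 2.166
vertex -2.704 3.469 2.099
vertex -3.184 3.52 3.485
endloop
endfacet
facet normal 0.561 0.470 -0.682
outer loop
vertex -2.704 3.469 2.099
vertex -2.516 4.08 2.675
vertex -2.015 3.384 2.607
endloop
endfacet
facet normal -0.119 -0.993 -0.005
outer loop
vertex -2.704 3.469 2.099
vertex -2.015 3.384 2.607
vertex -3.184 3.52 3.485
endloop
endfacet
facet normal 0.561 0.470 -0.681
outer loop
vertex -2.015 3.384 2.607
vertex -2.516 4.08 2.675
vertex -1.828 3.995 3.183
endloop
endfacet
facet normal 0.379 -0.694 0.612
outer loop
vertex -2.015 3.384 2.607
vertex -1.828 3.995 3.183
vertex -3.184 3.52 3.485
endloop
endfacet
facet normal -0.426 0.735 0.528
outer loop
vertex -2.18 3.478 -1.988
vertex -0.908 3.812 -1.427
vertex -1.903 4.547 -3.254
endloop
endfacet
facet normal -0.889 -0.234 -0.393
outer loop
vertex -1.532 3.908 -3.713
vertex -2.18 3.478 -1.988
vertex -1.903 4.547 -3.254
endloop
endfacet
facet normal -0.425 0.735 0.528
outer loop
vertex -1.903 4.547 -3.254
vertex -0.908 3.812 -1.427
vertex -0.63 4.881 -2.693
endloop
endfacet
facet normal 0.165 0.637 -0.753
outer loop
vertex -0.63 4.881 -2.693
vertex -1.532 3.908 -3.713
vertex -1.903 4.547 -3.254
endloop
endfacet
facet normal -0.165 -0.637 0.753
outer loop
vertex -2.18 3.478 -1.988
vertex -0.537 3.173 -1.886
vertex -0.908 3.812 -1.427
endloop
endfacet
facet normal -0.890 -0.233 -0.392
outer loop
vertex -1.81 2.839 -2.447
vertex -2.18 3.478 -1.988
vertex -1.532 3.908 -3.713
endloop
endfacet
facet normal -0.165 -0.637 0.753
outer loop
vertex -1.81 2.839 -2.447
vertex -0.537 3.173 -1.886
vertex -2.18 3.478 -1.988
endloop
endfacet
facet normal 0.889 0.234 0.393
outer loop
vertex -0.908 3.812 -1.427
vertex -0.537 3.173 -1.886
vertex -0.63 4.881 -2.693
endloop
endfacet
facet normal 0.165 0.637 -0.753
outer loop
vertex -0.26 4.242 -3.152
vertex -1.532 3.908 -3.713
vertex -0.63 4.881 -2.693
endloop
endfacet
facet normal 0.890 0.234 0.392
outer loop
vertex -0.63 4.881 -2.693
vertex -0.537 3.173 -1.886
vertex -0.26 4.242 -3.152
endloop
endfacet
facet normal 0.426 -0.735 -0.527
outer loop
vertex -0.26 4.242 -3.152
vertex -1.81 2.839 -2.447
vertex -1.532 3.908 -3.713
endloop
endfacet
facet normal 0.425 -0.735 -0.528
outer loop
vertex -0.537 3.173 -1.886
vertex -1.81 2.839 -2.447
vertex -0.26 4.242 -3.152
endloop
endfacet
facet normal 0.406 0.347 0.845
outer loop
vertex -0.582 -1.046 -1.549
vertex -1.416 -1.654 -0.898
vertex -0.358 -2.189 -1.187
endloop
endfacet
facet normal 0.900 0.282 0.333
outer loop
vertex -0.582 -1.046 -1.549
vertex -0.358 -2.189 -1.187
vertex -0.052 -1.835 -2.313
endloop
endfacet
facet normal 0.697 0.682 -0.221
outer loop
vertex -0.582 -1.046 -1.549
vertex -0.052 -1.835 -2.313
vertex -0.92 -1.081 -2.72
endloop
endfacet
facet normal 0.078 0.996 -0.052
outer loop
vertex -0.582 -1.046 -1.549
vertex -0.92 -1.081 -2.72
vertex -1.763 -0.969 -1.846
endloop
endfacet
facet normal -0.101 0.788 0.607
outer loop
vertex -0.582 -1.046 -1.549
vertex -1.763 -0.969 -1.846
vertex -1.416 -1.654 -0.898
endloop
endfacet
facet normal 0.909 -0.399 0.122
outer loop
vertex -0.052 -1.835 -2.313
vertex -0.358 -2.189 -1.187
vertex -0.557 -2.931 -2.134
endloop
endfacet
facet normal 0.111 -0.294 0.949
outer loop
vertex -0.358 -2.189 -1.187
vertex -1.416 -1.654 -0.898
vertex -1.4 -2.819 -1.26
endloop
endfacet
facet normal -0.711 0.420 0.564
outer loop
vertex -1.416 -1.654 -0.898
vertex -1.763 -0.969 -1.846
vertex -2.268 -2.065 -1.667
endloop
endfacet
facet normal -0.421 0.755 -0.503
outer loop
vertex -1.763 -0.969 -1.846
vertex -0.92 -1.081 -2.72
vertex -1.962 -1.711 -2.793
endloop
endfacet
facet normal 0.580 0.249 -0.776
outer loop
vertex -0.92 -1.081 -2.72
vertex -0.052 -1.835 -2.313
vertex -0.904 -2.246 -3.082
endloop
endfacet
facet normal -0.078 -0.996 0.052
outer loop
vertex -1.738 -2.854 -2.431
vertex -0.557 -2.931 -2.134
vertex -1.4 -2.819 -1.26
endloop
endfacet
facet normal -0.697 -0.682 0.221
outer loop
vertex -1.738 -2.854 -2.431
vertex -1.4 -2.819 -1.26
vertex -2.268 -2.065 -1.667
endloop
endfacet
facet normal -0.900 -0.282 -0.333
outer loop
vertex -1.738 -2.854 -2.431
vertex -2.268 -2.065 -1.667
vertex -1.962 -1.711 -2.793
endloop
endfacet
facet normal -0.406 -0.347 -0.845
outer loop
vertex -1.738 -2.854 -2.431
vertex -1.962 -1.711 -2.793
vertex -0.904 -2.246 -3.082
endloop
endfacet
facet normal 0.101 -0.788 -0.607
outer loop
vertex -1.738 -2.854 -2.431
vertex -0.904 -2.246 -3.082
vertex -0.557 -2.931 -2.134
endloop
endfacet
facet normal 0.421 -0.755 0.503
outer loop
vertex -1.4 -2.819 -1.26
vertex -0.557 -2.931 -2.134
vertex -0.358 -2.189 -1.187
endloop
endfacet
facet normal -0.580 -0.249 0.776
outer loop
vertex -2.268 -2.065 -1.667
vertex -1.4 -2.819 -1.26
vertex -1.416 -1.654 -0.898
endloop
endfacet
facet normal -0.909 0.399 -0.122
outer loop
vertex -1.962 -1.711 -2.793
vertex -2.268 -2.065 -1.667
vertex -1.763 -0.969 -1.846
endloop
endfacet
facet normal -0.111 0.294 -0.949
outer loop
vertex -0.904 -2.246 -3.082
vertex -1.962 -1.711 -2.793
vertex -0.92 -1.081 -2.72
endloop
endfacet
facet normal 0.711 -0.420 -0.564
outer loop
vertex -0.557 -2.931 -2.134
vertex -0.904 -2.246 -3.082
vertex -0.052 -1.835 -2.313
endloop
endfacet

endsolid


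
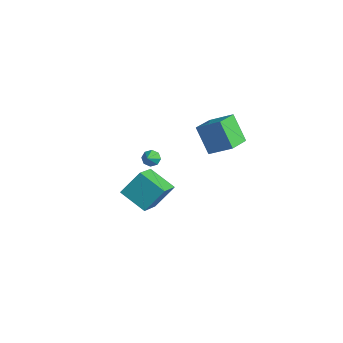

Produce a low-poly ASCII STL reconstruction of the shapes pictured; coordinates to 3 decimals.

solid 
facet normal -0.446 0.642 -0.624
outer loop
vertex 1.252 -0.874 1.526
vertex 0.815 -0.926 1.785
vertex 1.219 -0.615 1.816
endloop
endfacet
facet normal 0.996 0.076 0.045
outer loop
vertex 1.252 -0.874 1.526
vertex 1.219 -0.615 1.816
vertex 1.265 -1.574 2.415
endloop
endfacet
facet normal -0.446 0.641 -0.624
outer loop
vertex 1.219 -0.615 1.816
vertex 0.815 -0.926 1.785
vertex 0.949 -0.538 2.088
endloop
endfacet
facet normal 0.705 0.400 0.586
outer loop
vertex 1.219 -0.615 1.816
vertex 0.949 -0.538 2.088
vertex 1.265 -1.574 2.415
endloop
endfacet
facet normal -0.445 0.642 -0.625
outer loop
vertex 0.949 -0.538 2.088
vertex 0.815 -0.926 1.785
vertex 0.601 -0.688 2.182
endloop
endfacet
facet normal 0.111 0.330 0.937
outer loop
vertex 0.949 -0.538 2.088
vertex 0.601 -0.688 2.182
vertex 1.265 -1.574 2.415
endloop
endfacet
facet normal -0.445 0.642 -0.625
outer loop
vertex 0.601 -0.688 2.182
vertex 0.815 -0.926 1.785
vertex 0.379 -0.977 2.043
endloop
endfacet
facet normal -0.438 -0.093 0.894
outer loop
vertex 0.601 -0.688 2.182
vertex 0.379 -0.977 2.043
vertex 1.265 -1.574 2.415
endloop
endfacet
facet normal -0.445 0.642 -0.624
outer loop
vertex 0.379 -0.977 2.043
vertex 0.815 -0.926 1.785
vertex 0.412 -1.236 1.753
endloop
endfacet
facet normal -0.620 -0.619 0.482
outer loop
vertex 0.379 -0.977 2.043
vertex 0.412 -1.236 1.753
vertex 1.265 -1.574 2.415
endloop
endfacet
facet normal -0.445 0.643 -0.624
outer loop
vertex 0.412 -1.236 1.753
vertex 0.815 -0.926 1.785
vertex 0.682 -1.313 1.481
endloop
endfacet
facet normal -0.328 -0.943 -0.059
outer loop
vertex 0.412 -1.236 1.753
vertex 0.682 -1.313 1.481
vertex 1.265 -1.574 2.415
endloop
endfacet
facet normal -0.444 0.643 -0.624
outer loop
vertex 0.682 -1.313 1.481
vertex 0.815 -0.926 1.785
vertex 1.03 -1.163 1.388
endloop
endfacet
facet normal 0.266 -0.872 -0.410
outer loop
vertex 0.682 -1.313 1.481
vertex 1.03 -1.163 1.388
vertex 1.265 -1.574 2.415
endloop
endfacet
facet normal -0.446 0.641 -0.624
outer loop
vertex 1.03 -1.163 1.388
vertex 0.815 -0.926 1.785
vertex 1.252 -0.874 1.526
endloop
endfacet
facet normal 0.814 -0.450 -0.367
outer loop
vertex 1.03 -1.163 1.388
vertex 1.252 -0.874 1.526
vertex 1.265 -1.574 2.415
endloop
endfacet
facet normal -0.604 0.042 0.796
outer loop
vertex 2.728 2.039 4.285
vertex 2.249 3.415 3.849
vertex 1.622 1.399 3.48
endloop
endfacet
facet normal 0.315 -0.905 0.287
outer loop
vertex 2.691 1.325 2.071
vertex 2.728 2.039 4.285
vertex 1.622 1.399 3.48
endloop
endfacet
facet normal -0.603 0.042 0.796
outer loop
vertex 1.622 1.399 3.48
vertex 2.249 3.415 3.849
vertex 1.143 2.775 3.045
endloop
endfacet
facet normal -0.732 -0.424 -0.533
outer loop
vertex 1.143 2.775 3.045
vertex 2.691 1.325 2.071
vertex 1.622 1.399 3.48
endloop
endfacet
facet normal 0.732 0.424 0.533
outer loop
vertex 2.728 2.039 4.285
vertex 3.318 3.341 2.44
vertex 2.249 3.415 3.849
endloop
endfacet
facet normal 0.315 -0.905 0.286
outer loop
vertex 3.797 1.965 2.875
vertex 2.728 2.039 4.285
vertex 2.691 1.325 2.071
endloop
endfacet
facet normal 0.732 0.423 0.533
outer loop
vertex 3.797 1.965 2.875
vertex 3.318 3.341 2.44
vertex 2.728 2.039 4.285
endloop
endfacet
facet normal -0.315 0.905 -0.287
outer loop
vertex 2.249 3.415 3.849
vertex 3.318 3.341 2.44
vertex 1.143 2.775 3.045
endloop
endfacet
facet normal -0.732 -0.424 -0.533
outer loop
vertex 2.212 2.701 1.635
vertex 2.691 1.325 2.071
vertex 1.143 2.775 3.045
endloop
endfacet
facet normal -0.315 0.905 -0.286
outer loop
vertex 1.143 2.775 3.045
vertex 3.318 3.341 2.44
vertex 2.212 2.701 1.635
endloop
endfacet
facet normal 0.603 -0.042 -0.796
outer loop
vertex 2.212 2.701 1.635
vertex 3.797 1.965 2.875
vertex 2.691 1.325 2.071
endloop
endfacet
facet normal 0.604 -0.042 -0.796
outer loop
vertex 3.318 3.341 2.44
vertex 3.797 1.965 2.875
vertex 2.212 2.701 1.635
endloop
endfacet
facet normal -0.438 0.717 -0.542
outer loop
vertex -2.215 1.576 -2.498
vertex -0.669 1.952 -3.251
vertex -2.536 0.461 -3.713
endloop
endfacet
facet normal -0.878 -0.213 0.428
outer loop
vertex -1.611 -1.052 -2.569
vertex -2.215 1.576 -2.498
vertex -2.536 0.461 -3.713
endloop
endfacet
facet normal -0.438 0.717 -0.542
outer loop
vertex -2.536 0.461 -3.713
vertex -0.669 1.952 -3.251
vertex -0.99 0.837 -4.466
endloop
endfacet
facet normal -0.191 -0.664 -0.723
outer loop
vertex -0.99 0.837 -4.466
vertex -1.611 -1.052 -2.569
vertex -2.536 0.461 -3.713
endloop
endfacet
facet normal 0.191 0.664 0.723
outer loop
vertex -2.215 1.576 -2.498
vertex 0.256 0.439 -2.107
vertex -0.669 1.952 -3.251
endloop
endfacet
facet normal -0.878 -0.213 0.428
outer loop
vertex -1.29 0.063 -1.354
vertex -2.215 1.576 -2.498
vertex -1.611 -1.052 -2.569
endloop
endfacet
facet normal 0.191 0.664 0.723
outer loop
vertex -1.29 0.063 -1.354
vertex 0.256 0.439 -2.107
vertex -2.215 1.576 -2.498
endloop
endfacet
facet normal 0.878 0.213 -0.428
outer loop
vertex -0.669 1.952 -3.251
vertex 0.256 0.439 -2.107
vertex -0.99 0.837 -4.466
endloop
endfacet
facet normal -0.191 -0.664 -0.723
outer loop
vertex -0.065 -0.676 -3.322
vertex -1.611 -1.052 -2.569
vertex -0.99 0.837 -4.466
endloop
endfacet
facet normal 0.878 0.213 -0.428
outer loop
vertex -0.99 0.837 -4.466
vertex 0.256 0.439 -2.107
vertex -0.065 -0.676 -3.322
endloop
endfacet
facet normal 0.438 -0.717 0.542
outer loop
vertex -0.065 -0.676 -3.322
vertex -1.29 0.063 -1.354
vertex -1.611 -1.052 -2.569
endloop
endfacet
facet normal 0.438 -0.717 0.542
outer loop
vertex 0.256 0.439 -2.107
vertex -1.29 0.063 -1.354
vertex -0.065 -0.676 -3.322
endloop
endfacet

endsolid


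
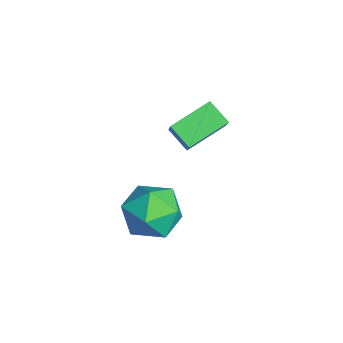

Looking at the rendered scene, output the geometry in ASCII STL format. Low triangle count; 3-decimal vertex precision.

solid 
facet normal 0.058 0.572 0.818
outer loop
vertex 1.508 -0.15 2.459
vertex 2.06 -1.078 3.069
vertex 2.744 -0.253 2.444
endloop
endfacet
facet normal 0.084 0.970 0.226
outer loop
vertex 1.508 -0.15 2.459
vertex 2.744 -0.253 2.444
vertex 2.133 0.042 1.405
endloop
endfacet
facet normal -0.510 0.847 -0.148
outer loop
vertex 1.508 -0.15 2.459
vertex 2.133 0.042 1.405
vertex 1.072 -0.6 1.388
endloop
endfacet
facet normal -0.904 0.372 0.211
outer loop
vertex 1.508 -0.15 2.459
vertex 1.072 -0.6 1.388
vertex 1.027 -1.293 2.416
endloop
endfacet
facet normal -0.553 0.202 0.808
outer loop
vertex 1.508 -0.15 2.459
vertex 1.027 -1.293 2.416
vertex 2.06 -1.078 3.069
endloop
endfacet
facet normal 0.640 0.751 -0.163
outer loop
vertex 2.133 0.042 1.405
vertex 2.744 -0.253 2.444
vertex 3.073 -0.767 1.364
endloop
endfacet
facet normal 0.598 0.106 0.795
outer loop
vertex 2.744 -0.253 2.444
vertex 2.06 -1.078 3.069
vertex 3.028 -1.46 2.392
endloop
endfacet
facet normal -0.390 -0.492 0.778
outer loop
vertex 2.06 -1.078 3.069
vertex 1.027 -1.293 2.416
vertex 1.967 -2.102 2.375
endloop
endfacet
facet normal -0.958 -0.217 -0.188
outer loop
vertex 1.027 -1.293 2.416
vertex 1.072 -0.6 1.388
vertex 1.356 -1.807 1.336
endloop
endfacet
facet normal -0.321 0.551 -0.770
outer loop
vertex 1.072 -0.6 1.388
vertex 2.133 0.042 1.405
vertex 2.04 -0.982 0.711
endloop
endfacet
facet normal 0.904 -0.372 -0.211
outer loop
vertex 2.592 -1.91 1.321
vertex 3.073 -0.767 1.364
vertex 3.028 -1.46 2.392
endloop
endfacet
facet normal 0.510 -0.847 0.148
outer loop
vertex 2.592 -1.91 1.321
vertex 3.028 -1.46 2.392
vertex 1.967 -2.102 2.375
endloop
endfacet
facet normal -0.084 -0.970 -0.226
outer loop
vertex 2.592 -1.91 1.321
vertex 1.967 -2.102 2.375
vertex 1.356 -1.807 1.336
endloop
endfacet
facet normal -0.058 -0.572 -0.818
outer loop
vertex 2.592 -1.91 1.321
vertex 1.356 -1.807 1.336
vertex 2.04 -0.982 0.711
endloop
endfacet
facet normal 0.553 -0.202 -0.808
outer loop
vertex 2.592 -1.91 1.321
vertex 2.04 -0.982 0.711
vertex 3.073 -0.767 1.364
endloop
endfacet
facet normal 0.958 0.217 0.188
outer loop
vertex 3.028 -1.46 2.392
vertex 3.073 -0.767 1.364
vertex 2.744 -0.253 2.444
endloop
endfacet
facet normal 0.321 -0.551 0.770
outer loop
vertex 1.967 -2.102 2.375
vertex 3.028 -1.46 2.392
vertex 2.06 -1.078 3.069
endloop
endfacet
facet normal -0.640 -0.751 0.163
outer loop
vertex 1.356 -1.807 1.336
vertex 1.967 -2.102 2.375
vertex 1.027 -1.293 2.416
endloop
endfacet
facet normal -0.598 -0.106 -0.795
outer loop
vertex 2.04 -0.982 0.711
vertex 1.356 -1.807 1.336
vertex 1.072 -0.6 1.388
endloop
endfacet
facet normal 0.390 0.492 -0.778
outer loop
vertex 3.073 -0.767 1.364
vertex 2.04 -0.982 0.711
vertex 2.133 0.042 1.405
endloop
endfacet
facet normal -0.630 0.090 -0.771
outer loop
vertex -2.925 2.18 2.601
vertex -2.116 2.691 2.0
vertex -2.379 0.574 1.968
endloop
endfacet
facet normal -0.716 -0.453 0.531
outer loop
vertex -1.504 0.449 3.04
vertex -2.925 2.18 2.601
vertex -2.379 0.574 1.968
endloop
endfacet
facet normal -0.630 0.090 -0.771
outer loop
vertex -2.379 0.574 1.968
vertex -2.116 2.691 2.0
vertex -1.571 1.086 1.367
endloop
endfacet
facet normal 0.302 -0.887 -0.350
outer loop
vertex -1.571 1.086 1.367
vertex -1.504 0.449 3.04
vertex -2.379 0.574 1.968
endloop
endfacet
facet normal -0.301 0.887 0.349
outer loop
vertex -2.925 2.18 2.601
vertex -1.241 2.566 3.072
vertex -2.116 2.691 2.0
endloop
endfacet
facet normal -0.716 -0.453 0.532
outer loop
vertex -2.049 2.054 3.673
vertex -2.925 2.18 2.601
vertex -1.504 0.449 3.04
endloop
endfacet
facet normal -0.301 0.887 0.350
outer loop
vertex -2.049 2.054 3.673
vertex -1.241 2.566 3.072
vertex -2.925 2.18 2.601
endloop
endfacet
facet normal 0.716 0.453 -0.532
outer loop
vertex -2.116 2.691 2.0
vertex -1.241 2.566 3.072
vertex -1.571 1.086 1.367
endloop
endfacet
facet normal 0.301 -0.887 -0.350
outer loop
vertex -0.695 0.96 2.439
vertex -1.504 0.449 3.04
vertex -1.571 1.086 1.367
endloop
endfacet
facet normal 0.716 0.453 -0.532
outer loop
vertex -1.571 1.086 1.367
vertex -1.241 2.566 3.072
vertex -0.695 0.96 2.439
endloop
endfacet
facet normal 0.630 -0.090 0.771
outer loop
vertex -0.695 0.96 2.439
vertex -2.049 2.054 3.673
vertex -1.504 0.449 3.04
endloop
endfacet
facet normal 0.630 -0.090 0.771
outer loop
vertex -1.241 2.566 3.072
vertex -2.049 2.054 3.673
vertex -0.695 0.96 2.439
endloop
endfacet

endsolid


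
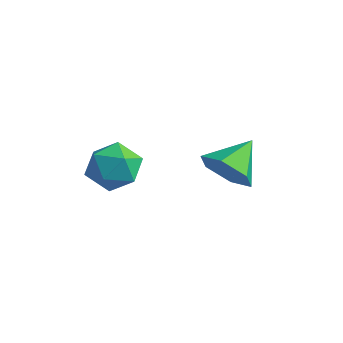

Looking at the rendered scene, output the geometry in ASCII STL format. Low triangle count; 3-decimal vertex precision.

solid 
facet normal 0.045 -0.858 -0.512
outer loop
vertex 3.452 2.329 -3.456
vertex 2.801 1.993 -2.951
vertex 2.603 2.43 -3.7
endloop
endfacet
facet normal 0.234 0.858 -0.458
outer loop
vertex 3.452 2.329 -3.456
vertex 2.603 2.43 -3.7
vertex 2.739 3.167 -2.249
endloop
endfacet
facet normal 0.046 -0.858 -0.512
outer loop
vertex 2.603 2.43 -3.7
vertex 2.801 1.993 -2.951
vertex 1.951 2.094 -3.196
endloop
endfacet
facet normal -0.614 0.725 -0.311
outer loop
vertex 2.603 2.43 -3.7
vertex 1.951 2.094 -3.196
vertex 2.739 3.167 -2.249
endloop
endfacet
facet normal 0.046 -0.858 -0.512
outer loop
vertex 1.951 2.094 -3.196
vertex 2.801 1.993 -2.951
vertex 2.149 1.657 -2.446
endloop
endfacet
facet normal -0.871 0.288 0.398
outer loop
vertex 1.951 2.094 -3.196
vertex 2.149 1.657 -2.446
vertex 2.739 3.167 -2.249
endloop
endfacet
facet normal 0.044 -0.857 -0.513
outer loop
vertex 2.149 1.657 -2.446
vertex 2.801 1.993 -2.951
vertex 2.999 1.555 -2.202
endloop
endfacet
facet normal -0.278 -0.017 0.961
outer loop
vertex 2.149 1.657 -2.446
vertex 2.999 1.555 -2.202
vertex 2.739 3.167 -2.249
endloop
endfacet
facet normal 0.044 -0.857 -0.513
outer loop
vertex 2.999 1.555 -2.202
vertex 2.801 1.993 -2.951
vertex 3.65 1.891 -2.707
endloop
endfacet
facet normal 0.571 0.116 0.813
outer loop
vertex 2.999 1.555 -2.202
vertex 3.65 1.891 -2.707
vertex 2.739 3.167 -2.249
endloop
endfacet
facet normal 0.044 -0.857 -0.513
outer loop
vertex 3.65 1.891 -2.707
vertex 2.801 1.993 -2.951
vertex 3.452 2.329 -3.456
endloop
endfacet
facet normal 0.827 0.553 0.105
outer loop
vertex 3.65 1.891 -2.707
vertex 3.452 2.329 -3.456
vertex 2.739 3.167 -2.249
endloop
endfacet
facet normal -0.620 -0.058 0.782
outer loop
vertex 0.288 -0.677 -1.978
vertex 0.852 -1.22 -1.571
vertex 0.918 -0.347 -1.454
endloop
endfacet
facet normal -0.680 0.574 0.456
outer loop
vertex 0.288 -0.677 -1.978
vertex 0.918 -0.347 -1.454
vertex 0.733 0.045 -2.224
endloop
endfacet
facet normal -0.862 0.455 -0.223
outer loop
vertex 0.288 -0.677 -1.978
vertex 0.733 0.045 -2.224
vertex 0.553 -0.586 -2.816
endloop
endfacet
facet normal -0.915 -0.250 -0.317
outer loop
vertex 0.288 -0.677 -1.978
vertex 0.553 -0.586 -2.816
vertex 0.627 -1.368 -2.412
endloop
endfacet
facet normal -0.765 -0.567 0.305
outer loop
vertex 0.288 -0.677 -1.978
vertex 0.627 -1.368 -2.412
vertex 0.852 -1.22 -1.571
endloop
endfacet
facet normal -0.038 0.887 0.461
outer loop
vertex 0.733 0.045 -2.224
vertex 0.918 -0.347 -1.454
vertex 1.573 -0.052 -1.968
endloop
endfacet
facet normal 0.058 -0.137 0.989
outer loop
vertex 0.918 -0.347 -1.454
vertex 0.852 -1.22 -1.571
vertex 1.647 -0.834 -1.564
endloop
endfacet
facet normal -0.177 -0.960 0.216
outer loop
vertex 0.852 -1.22 -1.571
vertex 0.627 -1.368 -2.412
vertex 1.467 -1.465 -2.156
endloop
endfacet
facet normal -0.418 -0.448 -0.790
outer loop
vertex 0.627 -1.368 -2.412
vertex 0.553 -0.586 -2.816
vertex 1.282 -1.073 -2.926
endloop
endfacet
facet normal -0.331 0.694 -0.639
outer loop
vertex 0.553 -0.586 -2.816
vertex 0.733 0.045 -2.224
vertex 1.348 -0.2 -2.809
endloop
endfacet
facet normal 0.915 0.250 0.317
outer loop
vertex 1.912 -0.743 -2.402
vertex 1.573 -0.052 -1.968
vertex 1.647 -0.834 -1.564
endloop
endfacet
facet normal 0.862 -0.455 0.223
outer loop
vertex 1.912 -0.743 -2.402
vertex 1.647 -0.834 -1.564
vertex 1.467 -1.465 -2.156
endloop
endfacet
facet normal 0.680 -0.574 -0.456
outer loop
vertex 1.912 -0.743 -2.402
vertex 1.467 -1.465 -2.156
vertex 1.282 -1.073 -2.926
endloop
endfacet
facet normal 0.620 0.058 -0.782
outer loop
vertex 1.912 -0.743 -2.402
vertex 1.282 -1.073 -2.926
vertex 1.348 -0.2 -2.809
endloop
endfacet
facet normal 0.765 0.567 -0.305
outer loop
vertex 1.912 -0.743 -2.402
vertex 1.348 -0.2 -2.809
vertex 1.573 -0.052 -1.968
endloop
endfacet
facet normal 0.418 0.448 0.790
outer loop
vertex 1.647 -0.834 -1.564
vertex 1.573 -0.052 -1.968
vertex 0.918 -0.347 -1.454
endloop
endfacet
facet normal 0.331 -0.694 0.639
outer loop
vertex 1.467 -1.465 -2.156
vertex 1.647 -0.834 -1.564
vertex 0.852 -1.22 -1.571
endloop
endfacet
facet normal 0.038 -0.887 -0.461
outer loop
vertex 1.282 -1.073 -2.926
vertex 1.467 -1.465 -2.156
vertex 0.627 -1.368 -2.412
endloop
endfacet
facet normal -0.058 0.137 -0.989
outer loop
vertex 1.348 -0.2 -2.809
vertex 1.282 -1.073 -2.926
vertex 0.553 -0.586 -2.816
endloop
endfacet
facet normal 0.177 0.960 -0.216
outer loop
vertex 1.573 -0.052 -1.968
vertex 1.348 -0.2 -2.809
vertex 0.733 0.045 -2.224
endloop
endfacet

endsolid


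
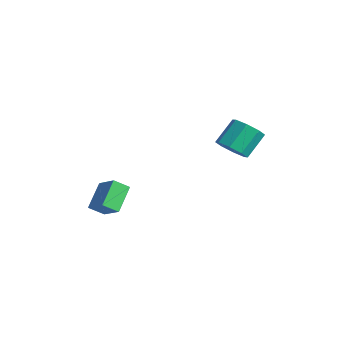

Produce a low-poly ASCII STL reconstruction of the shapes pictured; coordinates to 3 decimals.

solid 
facet normal 0.177 -0.709 -0.683
outer loop
vertex 4.245 2.914 1.147
vertex 3.397 2.364 1.498
vertex 3.555 3.118 0.756
endloop
endfacet
facet normal 0.508 0.660 -0.553
outer loop
vertex 4.245 2.914 1.147
vertex 3.555 3.118 0.756
vertex 3.911 4.247 2.431
endloop
endfacet
facet normal 0.508 0.660 -0.553
outer loop
vertex 3.911 4.247 2.431
vertex 3.555 3.118 0.756
vertex 3.221 4.451 2.04
endloop
endfacet
facet normal -0.178 0.708 0.683
outer loop
vertex 3.911 4.247 2.431
vertex 3.221 4.451 2.04
vertex 3.063 3.696 2.782
endloop
endfacet
facet normal 0.177 -0.709 -0.683
outer loop
vertex 3.555 3.118 0.756
vertex 3.397 2.364 1.498
vertex 2.773 2.88 0.8
endloop
endfacet
facet normal -0.237 0.643 -0.729
outer loop
vertex 3.555 3.118 0.756
vertex 2.773 2.88 0.8
vertex 3.221 4.451 2.04
endloop
endfacet
facet normal -0.235 0.643 -0.729
outer loop
vertex 3.221 4.451 2.04
vertex 2.773 2.88 0.8
vertex 2.438 4.213 2.083
endloop
endfacet
facet normal -0.178 0.708 0.683
outer loop
vertex 3.221 4.451 2.04
vertex 2.438 4.213 2.083
vertex 3.063 3.696 2.782
endloop
endfacet
facet normal 0.178 -0.709 -0.683
outer loop
vertex 2.773 2.88 0.8
vertex 3.397 2.364 1.498
vertex 2.356 2.34 1.252
endloop
endfacet
facet normal -0.842 0.249 -0.479
outer loop
vertex 2.773 2.88 0.8
vertex 2.356 2.34 1.252
vertex 2.438 4.213 2.083
endloop
endfacet
facet normal -0.843 0.249 -0.477
outer loop
vertex 2.438 4.213 2.083
vertex 2.356 2.34 1.252
vertex 2.022 3.672 2.536
endloop
endfacet
facet normal -0.178 0.709 0.683
outer loop
vertex 2.438 4.213 2.083
vertex 2.022 3.672 2.536
vertex 3.063 3.696 2.782
endloop
endfacet
facet normal 0.178 -0.709 -0.683
outer loop
vertex 2.356 2.34 1.252
vertex 3.397 2.364 1.498
vertex 2.549 1.813 1.849
endloop
endfacet
facet normal -0.955 -0.290 0.053
outer loop
vertex 2.356 2.34 1.252
vertex 2.549 1.813 1.849
vertex 2.022 3.672 2.536
endloop
endfacet
facet normal -0.955 -0.290 0.053
outer loop
vertex 2.022 3.672 2.536
vertex 2.549 1.813 1.849
vertex 2.215 3.146 3.133
endloop
endfacet
facet normal -0.178 0.709 0.682
outer loop
vertex 2.022 3.672 2.536
vertex 2.215 3.146 3.133
vertex 3.063 3.696 2.782
endloop
endfacet
facet normal 0.178 -0.708 -0.683
outer loop
vertex 2.549 1.813 1.849
vertex 3.397 2.364 1.498
vertex 3.239 1.609 2.24
endloop
endfacet
facet normal -0.508 -0.660 0.553
outer loop
vertex 2.549 1.813 1.849
vertex 3.239 1.609 2.24
vertex 2.215 3.146 3.133
endloop
endfacet
facet normal -0.508 -0.660 0.553
outer loop
vertex 2.215 3.146 3.133
vertex 3.239 1.609 2.24
vertex 2.905 2.942 3.524
endloop
endfacet
facet normal -0.177 0.709 0.683
outer loop
vertex 2.215 3.146 3.133
vertex 2.905 2.942 3.524
vertex 3.063 3.696 2.782
endloop
endfacet
facet normal 0.178 -0.708 -0.683
outer loop
vertex 3.239 1.609 2.24
vertex 3.397 2.364 1.498
vertex 4.022 1.847 2.197
endloop
endfacet
facet normal 0.235 -0.643 0.729
outer loop
vertex 3.239 1.609 2.24
vertex 4.022 1.847 2.197
vertex 2.905 2.942 3.524
endloop
endfacet
facet normal 0.236 -0.642 0.729
outer loop
vertex 2.905 2.942 3.524
vertex 4.022 1.847 2.197
vertex 3.687 3.18 3.48
endloop
endfacet
facet normal -0.177 0.709 0.683
outer loop
vertex 2.905 2.942 3.524
vertex 3.687 3.18 3.48
vertex 3.063 3.696 2.782
endloop
endfacet
facet normal 0.178 -0.709 -0.683
outer loop
vertex 4.022 1.847 2.197
vertex 3.397 2.364 1.498
vertex 4.438 2.388 1.744
endloop
endfacet
facet normal 0.843 -0.248 0.478
outer loop
vertex 4.022 1.847 2.197
vertex 4.438 2.388 1.744
vertex 3.687 3.18 3.48
endloop
endfacet
facet normal 0.842 -0.250 0.478
outer loop
vertex 3.687 3.18 3.48
vertex 4.438 2.388 1.744
vertex 4.104 3.72 3.028
endloop
endfacet
facet normal -0.178 0.709 0.683
outer loop
vertex 3.687 3.18 3.48
vertex 4.104 3.72 3.028
vertex 3.063 3.696 2.782
endloop
endfacet
facet normal 0.178 -0.709 -0.682
outer loop
vertex 4.438 2.388 1.744
vertex 3.397 2.364 1.498
vertex 4.245 2.914 1.147
endloop
endfacet
facet normal 0.955 0.291 -0.053
outer loop
vertex 4.438 2.388 1.744
vertex 4.245 2.914 1.147
vertex 4.104 3.72 3.028
endloop
endfacet
facet normal 0.956 0.290 -0.053
outer loop
vertex 4.104 3.72 3.028
vertex 4.245 2.914 1.147
vertex 3.911 4.247 2.431
endloop
endfacet
facet normal -0.178 0.709 0.683
outer loop
vertex 4.104 3.72 3.028
vertex 3.911 4.247 2.431
vertex 3.063 3.696 2.782
endloop
endfacet
facet normal -0.484 0.639 0.597
outer loop
vertex -0.895 -3.814 -1.694
vertex 0.537 -3.638 -0.721
vertex -0.562 -2.96 -2.338
endloop
endfacet
facet normal -0.823 -0.101 -0.559
outer loop
vertex 0.363 -4.182 -3.479
vertex -0.895 -3.814 -1.694
vertex -0.562 -2.96 -2.338
endloop
endfacet
facet normal -0.483 0.640 0.597
outer loop
vertex -0.562 -2.96 -2.338
vertex 0.537 -3.638 -0.721
vertex 0.87 -2.785 -1.366
endloop
endfacet
facet normal 0.297 0.762 -0.575
outer loop
vertex 0.87 -2.785 -1.366
vertex 0.363 -4.182 -3.479
vertex -0.562 -2.96 -2.338
endloop
endfacet
facet normal -0.297 -0.762 0.575
outer loop
vertex -0.895 -3.814 -1.694
vertex 1.462 -4.86 -1.862
vertex 0.537 -3.638 -0.721
endloop
endfacet
facet normal -0.823 -0.101 -0.559
outer loop
vertex 0.03 -5.035 -2.834
vertex -0.895 -3.814 -1.694
vertex 0.363 -4.182 -3.479
endloop
endfacet
facet normal -0.297 -0.762 0.575
outer loop
vertex 0.03 -5.035 -2.834
vertex 1.462 -4.86 -1.862
vertex -0.895 -3.814 -1.694
endloop
endfacet
facet normal 0.823 0.101 0.559
outer loop
vertex 0.537 -3.638 -0.721
vertex 1.462 -4.86 -1.862
vertex 0.87 -2.785 -1.366
endloop
endfacet
facet normal 0.297 0.762 -0.575
outer loop
vertex 1.795 -4.006 -2.506
vertex 0.363 -4.182 -3.479
vertex 0.87 -2.785 -1.366
endloop
endfacet
facet normal 0.823 0.101 0.559
outer loop
vertex 0.87 -2.785 -1.366
vertex 1.462 -4.86 -1.862
vertex 1.795 -4.006 -2.506
endloop
endfacet
facet normal 0.484 -0.640 -0.597
outer loop
vertex 1.795 -4.006 -2.506
vertex 0.03 -5.035 -2.834
vertex 0.363 -4.182 -3.479
endloop
endfacet
facet normal 0.484 -0.639 -0.598
outer loop
vertex 1.462 -4.86 -1.862
vertex 0.03 -5.035 -2.834
vertex 1.795 -4.006 -2.506
endloop
endfacet

endsolid


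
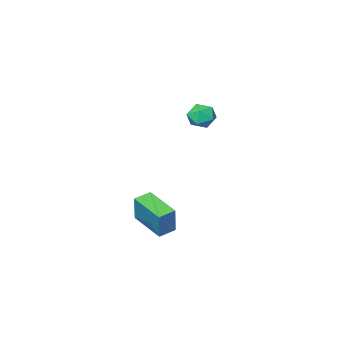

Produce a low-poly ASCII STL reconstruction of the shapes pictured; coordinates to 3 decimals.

solid 
facet normal -0.986 -0.008 0.166
outer loop
vertex 1.187 -2.219 -1.777
vertex 1.101 -0.286 -2.195
vertex 0.932 -2.562 -3.308
endloop
endfacet
facet normal 0.044 -0.976 0.211
outer loop
vertex 1.859 -2.554 -3.465
vertex 1.187 -2.219 -1.777
vertex 0.932 -2.562 -3.308
endloop
endfacet
facet normal -0.986 -0.008 0.166
outer loop
vertex 0.932 -2.562 -3.308
vertex 1.101 -0.286 -2.195
vertex 0.846 -0.628 -3.727
endloop
endfacet
facet normal -0.161 -0.216 -0.963
outer loop
vertex 0.846 -0.628 -3.727
vertex 1.859 -2.554 -3.465
vertex 0.932 -2.562 -3.308
endloop
endfacet
facet normal 0.161 0.215 0.963
outer loop
vertex 1.187 -2.219 -1.777
vertex 2.028 -0.278 -2.352
vertex 1.101 -0.286 -2.195
endloop
endfacet
facet normal 0.043 -0.977 0.211
outer loop
vertex 2.114 -2.212 -1.933
vertex 1.187 -2.219 -1.777
vertex 1.859 -2.554 -3.465
endloop
endfacet
facet normal 0.160 0.216 0.963
outer loop
vertex 2.114 -2.212 -1.933
vertex 2.028 -0.278 -2.352
vertex 1.187 -2.219 -1.777
endloop
endfacet
facet normal -0.044 0.977 -0.211
outer loop
vertex 1.101 -0.286 -2.195
vertex 2.028 -0.278 -2.352
vertex 0.846 -0.628 -3.727
endloop
endfacet
facet normal -0.160 -0.215 -0.963
outer loop
vertex 1.773 -0.621 -3.883
vertex 1.859 -2.554 -3.465
vertex 0.846 -0.628 -3.727
endloop
endfacet
facet normal -0.043 0.976 -0.212
outer loop
vertex 0.846 -0.628 -3.727
vertex 2.028 -0.278 -2.352
vertex 1.773 -0.621 -3.883
endloop
endfacet
facet normal 0.986 0.008 -0.166
outer loop
vertex 1.773 -0.621 -3.883
vertex 2.114 -2.212 -1.933
vertex 1.859 -2.554 -3.465
endloop
endfacet
facet normal 0.986 0.008 -0.166
outer loop
vertex 2.028 -0.278 -2.352
vertex 2.114 -2.212 -1.933
vertex 1.773 -0.621 -3.883
endloop
endfacet
facet normal -0.097 0.772 0.628
outer loop
vertex -0.886 -0.088 3.36
vertex -1.204 -0.567 3.9
vertex -0.423 -0.455 3.883
endloop
endfacet
facet normal 0.464 0.864 0.196
outer loop
vertex -0.886 -0.088 3.36
vertex -0.423 -0.455 3.883
vertex -0.201 -0.403 3.128
endloop
endfacet
facet normal 0.229 0.849 -0.477
outer loop
vertex -0.886 -0.088 3.36
vertex -0.201 -0.403 3.128
vertex -0.844 -0.482 2.679
endloop
endfacet
facet normal -0.478 0.747 -0.462
outer loop
vertex -0.886 -0.088 3.36
vertex -0.844 -0.482 2.679
vertex -1.464 -0.584 3.156
endloop
endfacet
facet normal -0.679 0.700 0.221
outer loop
vertex -0.886 -0.088 3.36
vertex -1.464 -0.584 3.156
vertex -1.204 -0.567 3.9
endloop
endfacet
facet normal 0.906 0.311 0.288
outer loop
vertex -0.201 -0.403 3.128
vertex -0.423 -0.455 3.883
vertex -0.096 -1.076 3.524
endloop
endfacet
facet normal -0.002 0.162 0.987
outer loop
vertex -0.423 -0.455 3.883
vertex -1.204 -0.567 3.9
vertex -0.716 -1.178 4.001
endloop
endfacet
facet normal -0.943 0.046 0.329
outer loop
vertex -1.204 -0.567 3.9
vertex -1.464 -0.584 3.156
vertex -1.359 -1.257 3.552
endloop
endfacet
facet normal -0.618 0.124 -0.777
outer loop
vertex -1.464 -0.584 3.156
vertex -0.844 -0.482 2.679
vertex -1.137 -1.205 2.797
endloop
endfacet
facet normal 0.525 0.286 -0.802
outer loop
vertex -0.844 -0.482 2.679
vertex -0.201 -0.403 3.128
vertex -0.356 -1.093 2.78
endloop
endfacet
facet normal 0.478 -0.747 0.462
outer loop
vertex -0.674 -1.572 3.32
vertex -0.096 -1.076 3.524
vertex -0.716 -1.178 4.001
endloop
endfacet
facet normal -0.229 -0.849 0.477
outer loop
vertex -0.674 -1.572 3.32
vertex -0.716 -1.178 4.001
vertex -1.359 -1.257 3.552
endloop
endfacet
facet normal -0.464 -0.864 -0.196
outer loop
vertex -0.674 -1.572 3.32
vertex -1.359 -1.257 3.552
vertex -1.137 -1.205 2.797
endloop
endfacet
facet normal 0.097 -0.772 -0.628
outer loop
vertex -0.674 -1.572 3.32
vertex -1.137 -1.205 2.797
vertex -0.356 -1.093 2.78
endloop
endfacet
facet normal 0.679 -0.700 -0.221
outer loop
vertex -0.674 -1.572 3.32
vertex -0.356 -1.093 2.78
vertex -0.096 -1.076 3.524
endloop
endfacet
facet normal 0.618 -0.124 0.777
outer loop
vertex -0.716 -1.178 4.001
vertex -0.096 -1.076 3.524
vertex -0.423 -0.455 3.883
endloop
endfacet
facet normal -0.525 -0.286 0.802
outer loop
vertex -1.359 -1.257 3.552
vertex -0.716 -1.178 4.001
vertex -1.204 -0.567 3.9
endloop
endfacet
facet normal -0.906 -0.311 -0.288
outer loop
vertex -1.137 -1.205 2.797
vertex -1.359 -1.257 3.552
vertex -1.464 -0.584 3.156
endloop
endfacet
facet normal 0.002 -0.162 -0.987
outer loop
vertex -0.356 -1.093 2.78
vertex -1.137 -1.205 2.797
vertex -0.844 -0.482 2.679
endloop
endfacet
facet normal 0.943 -0.046 -0.329
outer loop
vertex -0.096 -1.076 3.524
vertex -0.356 -1.093 2.78
vertex -0.201 -0.403 3.128
endloop
endfacet

endsolid
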